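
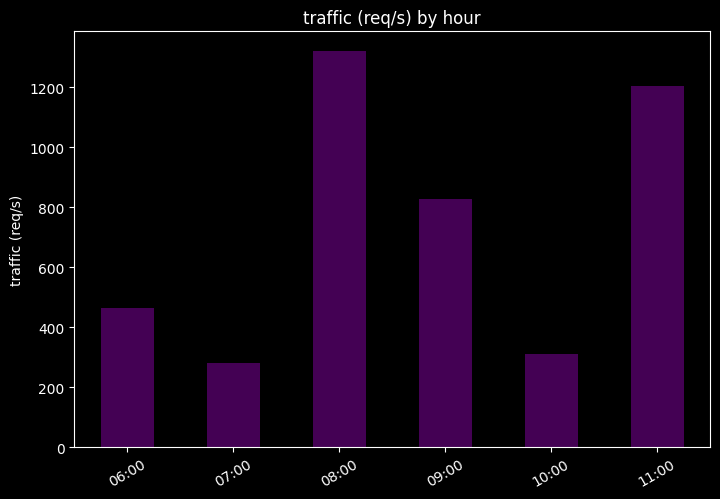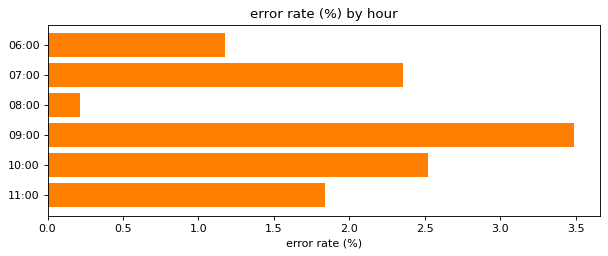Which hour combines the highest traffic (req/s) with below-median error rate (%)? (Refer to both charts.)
08:00

Chart 2 median error rate (%) ≈ 2; below-median hours: 06:00, 08:00, 11:00. Among those, 08:00 has the highest traffic (req/s) (≈ 1400).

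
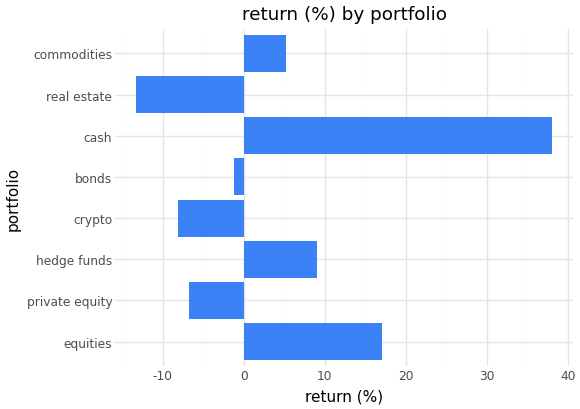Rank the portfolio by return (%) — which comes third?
Top 4: cash ≈ 40, equities ≈ 15, hedge funds ≈ 10, commodities ≈ 5.

hedge funds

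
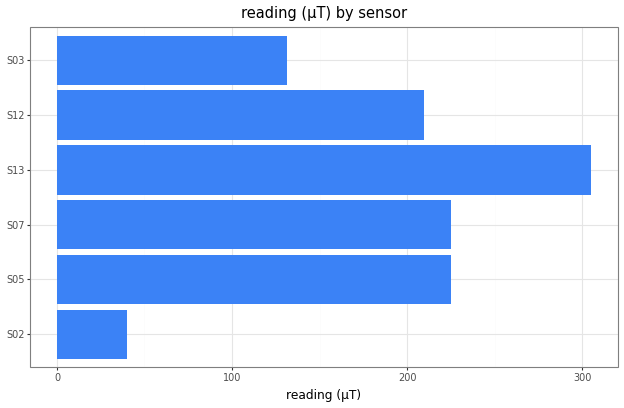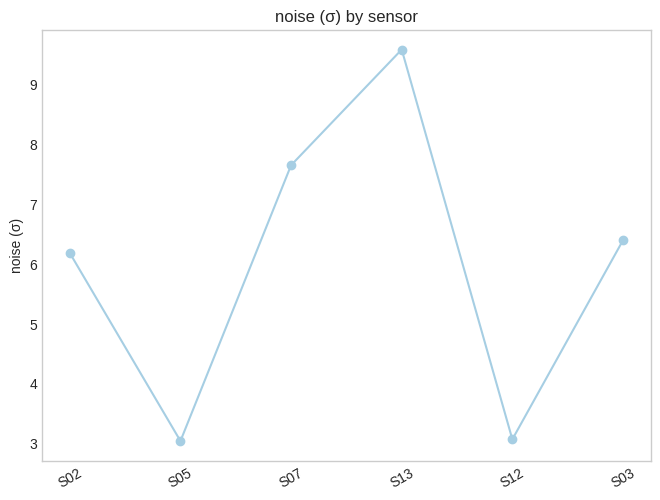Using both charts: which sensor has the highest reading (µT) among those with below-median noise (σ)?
S05

Chart 2 median noise (σ) ≈ 6; below-median sensors: S02, S05, S12. Among those, S05 has the highest reading (µT) (≈ 250).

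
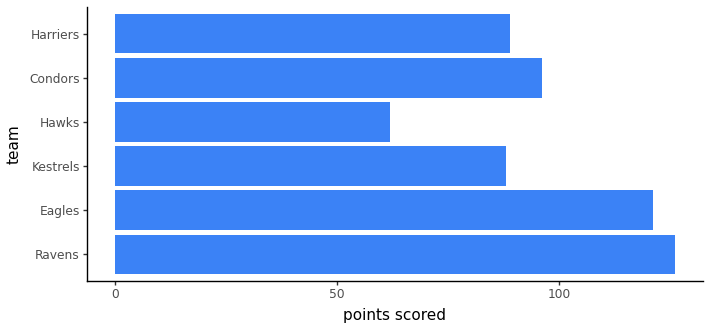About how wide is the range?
Max Ravens ≈ 120, min Hawks ≈ 60; range ≈ 60.

≈ 60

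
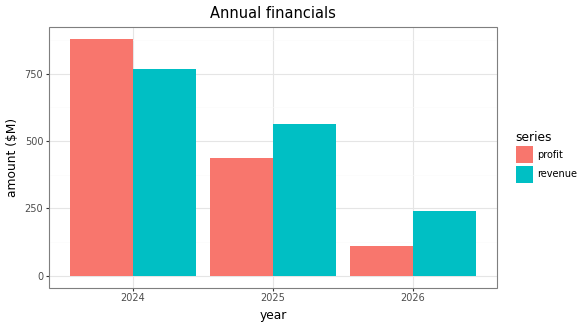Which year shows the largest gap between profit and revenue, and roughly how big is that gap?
2025: profit ≈ 400, revenue ≈ 600 → gap ≈ 200. Next-largest (2026) is only ≈ 100.

2025, ≈ 200 $M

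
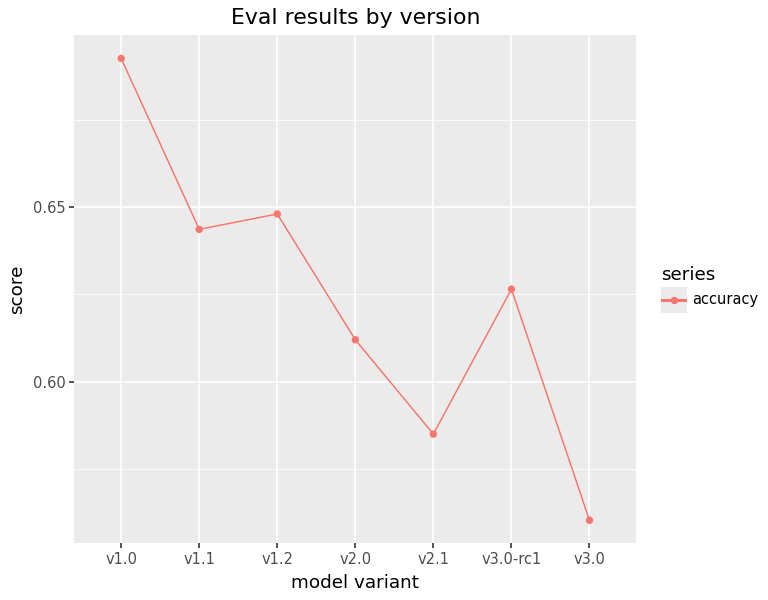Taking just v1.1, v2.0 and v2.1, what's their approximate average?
≈ 0.61

(0.64 + 0.62 + 0.58) / 3 ≈ 0.61.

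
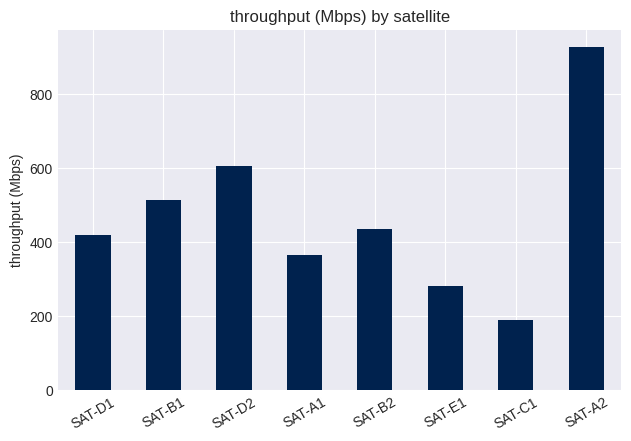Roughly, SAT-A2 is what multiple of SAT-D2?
≈ 1.5×

SAT-A2 ≈ 900, SAT-D2 ≈ 600; 900/600 ≈ 1.5.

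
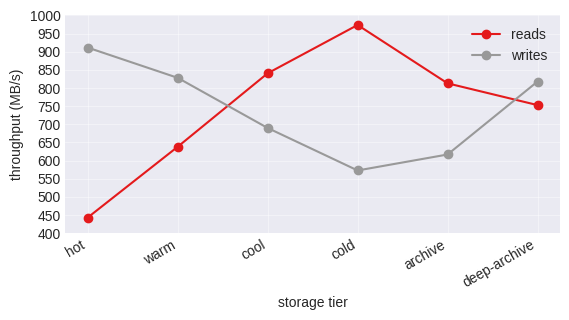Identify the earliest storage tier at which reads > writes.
warm: reads ≈ 650 vs writes ≈ 850 (not yet); cool: reads ≈ 850 vs writes ≈ 700 (first crossover).

cool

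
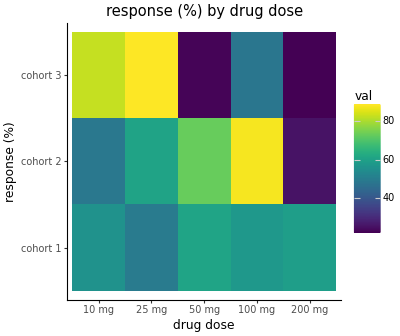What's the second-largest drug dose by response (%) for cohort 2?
Top 3 for cohort 2: 100 mg ≈ 90, 50 mg ≈ 70, 25 mg ≈ 60.

50 mg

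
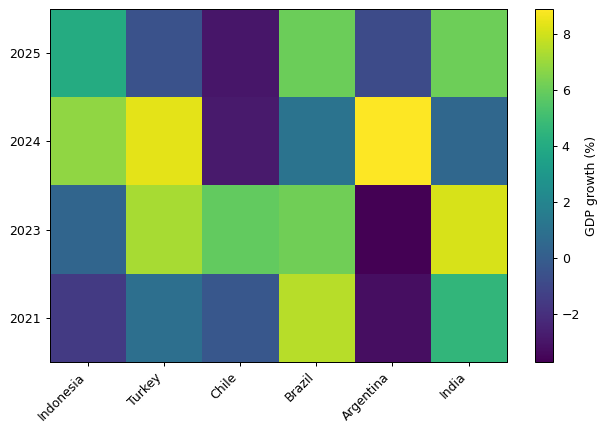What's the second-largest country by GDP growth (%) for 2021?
Top 3 for 2021: Brazil ≈ 8, India ≈ 4, Turkey ≈ 0.

India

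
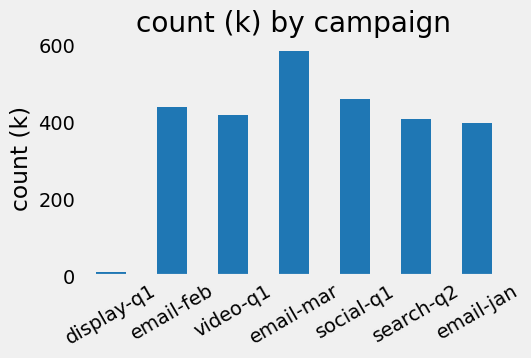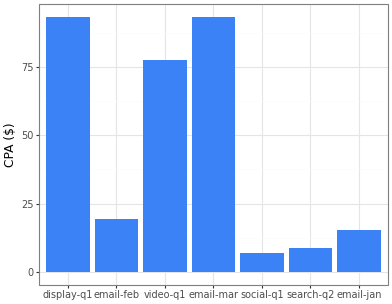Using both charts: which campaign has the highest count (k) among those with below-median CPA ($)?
Chart 2 median CPA ($) ≈ 20; below-median campaigns: social-q1, search-q2, email-jan. Among those, social-q1 has the highest count (k) (≈ 500).

social-q1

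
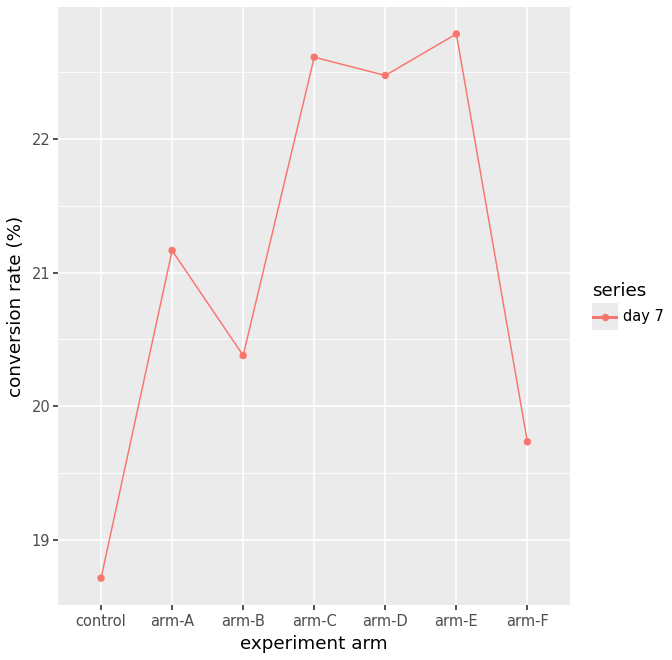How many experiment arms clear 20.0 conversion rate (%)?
Above 20.0: arm-A, arm-B, arm-C, arm-D, arm-E.

5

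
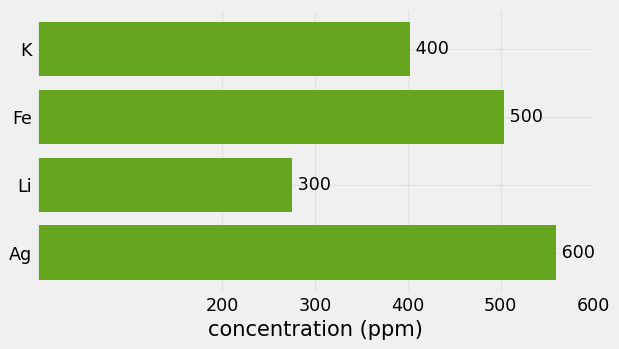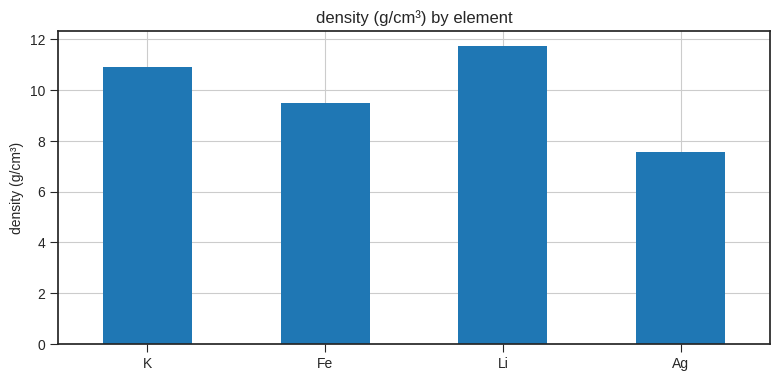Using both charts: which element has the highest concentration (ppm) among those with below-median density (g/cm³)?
Chart 2 median density (g/cm³) ≈ 10; below-median elements: Fe, Ag. Among those, Ag has the highest concentration (ppm) (≈ 600).

Ag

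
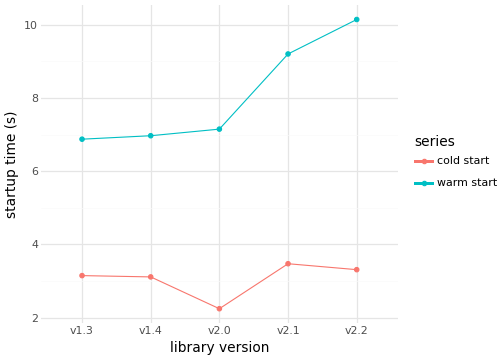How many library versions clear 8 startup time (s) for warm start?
2

Above 8: v2.1, v2.2.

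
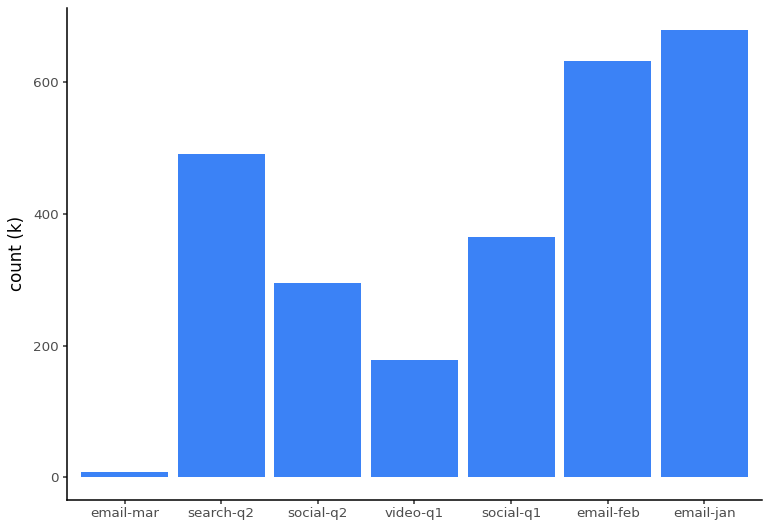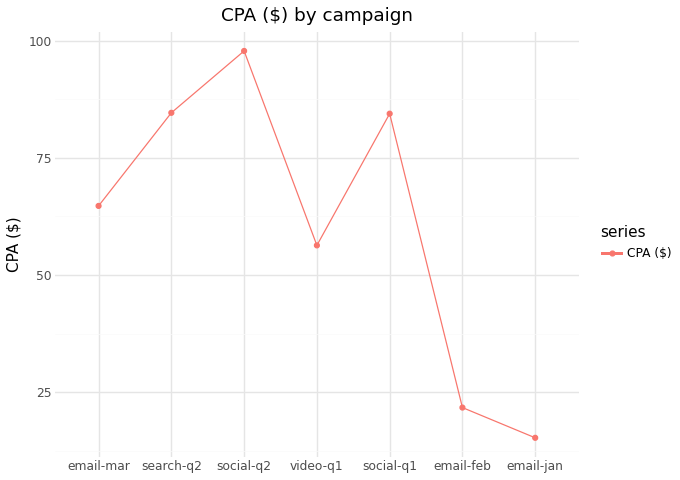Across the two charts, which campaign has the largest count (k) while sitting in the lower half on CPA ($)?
email-jan

Chart 2 median CPA ($) ≈ 60; below-median campaigns: video-q1, email-feb, email-jan. Among those, email-jan has the highest count (k) (≈ 700).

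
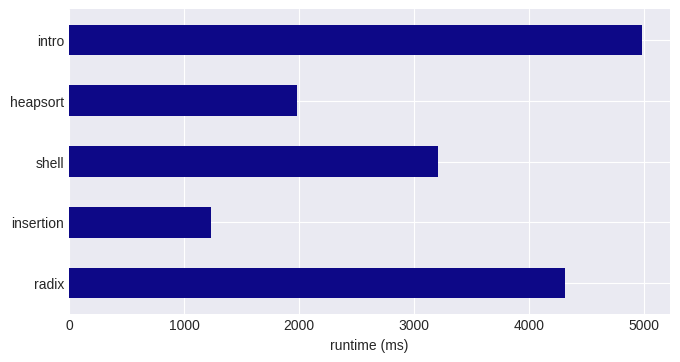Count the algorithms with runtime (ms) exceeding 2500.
Above 2500: radix, shell, intro.

3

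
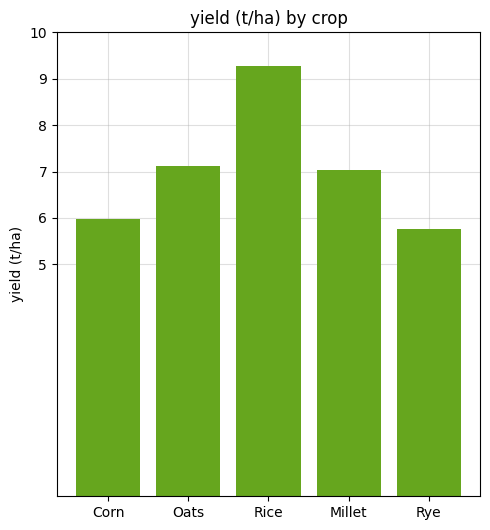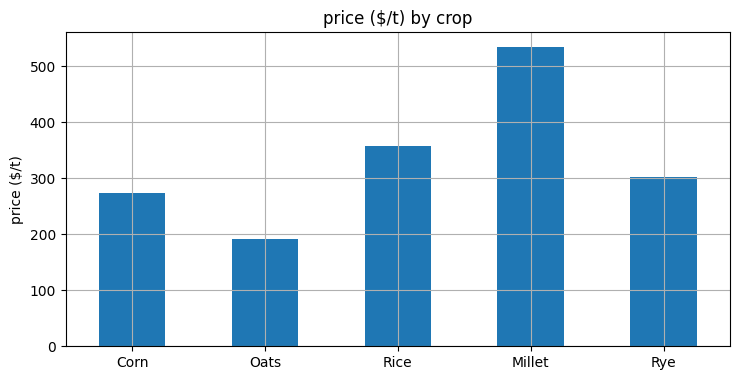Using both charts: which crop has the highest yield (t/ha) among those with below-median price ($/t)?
Oats

Chart 2 median price ($/t) ≈ 300; below-median crops: Corn, Oats. Among those, Oats has the highest yield (t/ha) (≈ 7).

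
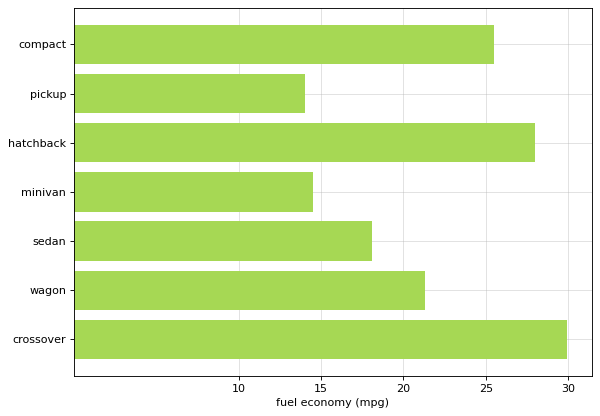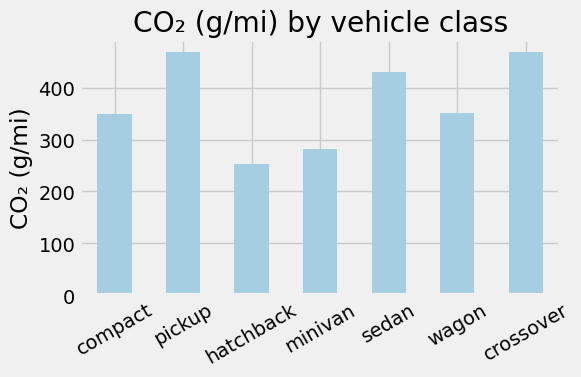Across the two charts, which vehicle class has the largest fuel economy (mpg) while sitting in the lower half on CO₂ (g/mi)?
hatchback

Chart 2 median CO₂ (g/mi) ≈ 350; below-median vehicle classes: compact, hatchback, minivan. Among those, hatchback has the highest fuel economy (mpg) (≈ 30).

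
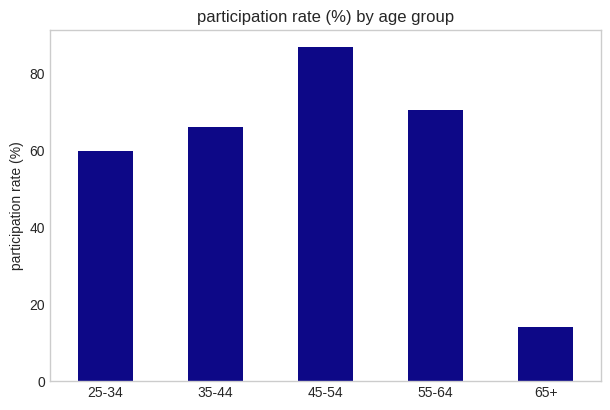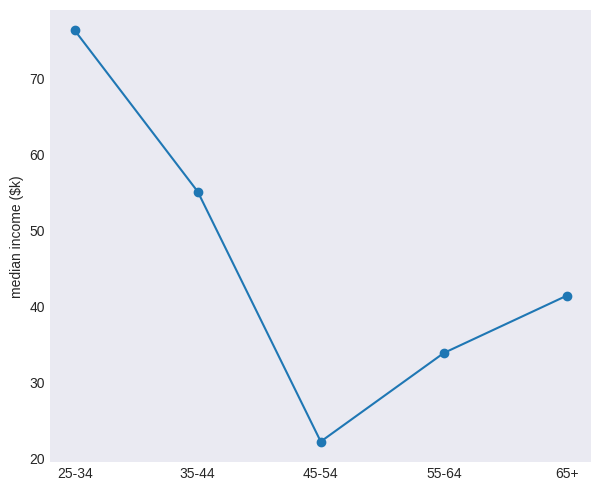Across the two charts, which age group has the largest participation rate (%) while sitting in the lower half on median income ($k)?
45-54

Chart 2 median median income ($k) ≈ 40; below-median age groups: 45-54, 55-64. Among those, 45-54 has the highest participation rate (%) (≈ 90).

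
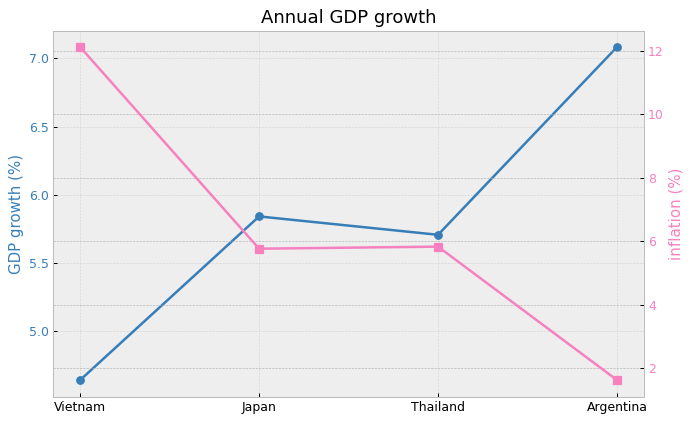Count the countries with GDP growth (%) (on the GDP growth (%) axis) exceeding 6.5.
1

Above 6.5: Argentina.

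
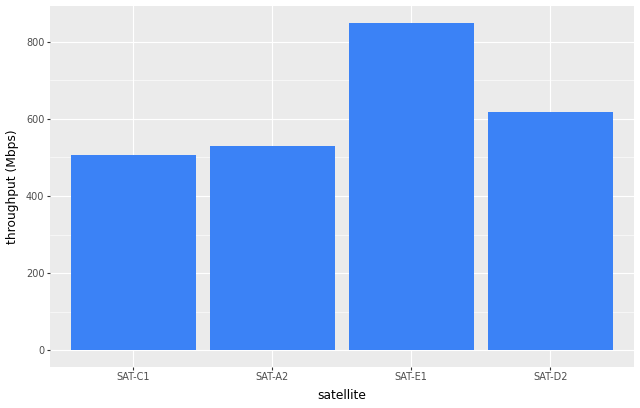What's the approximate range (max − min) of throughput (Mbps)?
Max SAT-E1 ≈ 800, min SAT-C1 ≈ 500; range ≈ 300.

≈ 300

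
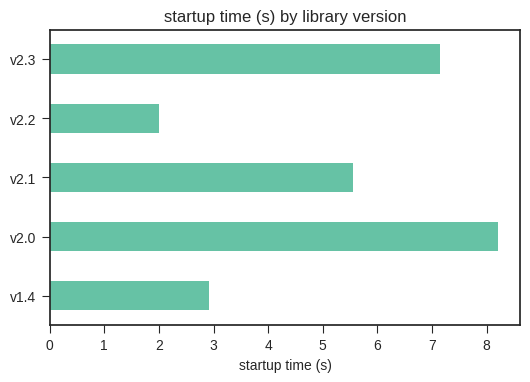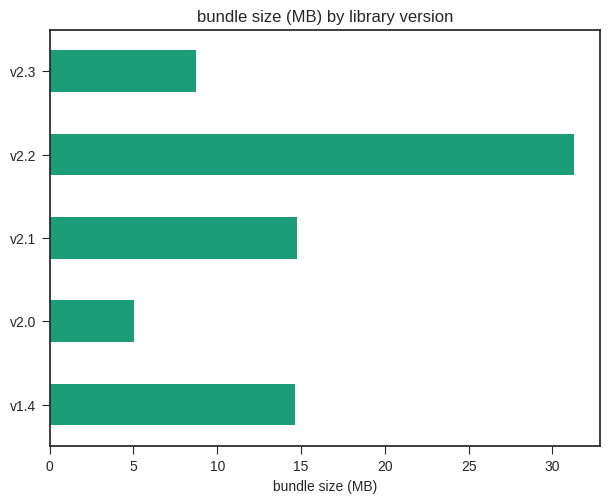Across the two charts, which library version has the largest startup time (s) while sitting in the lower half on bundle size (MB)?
Chart 2 median bundle size (MB) ≈ 15; below-median library versions: v2.0, v2.3. Among those, v2.0 has the highest startup time (s) (≈ 8).

v2.0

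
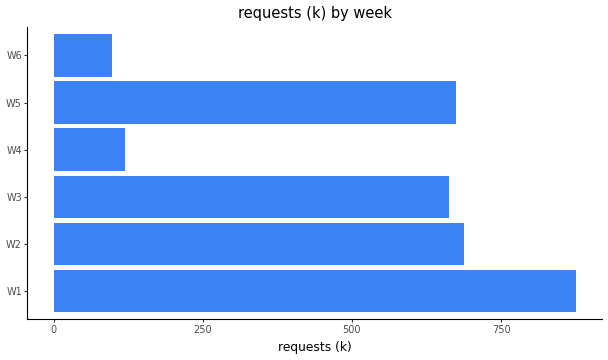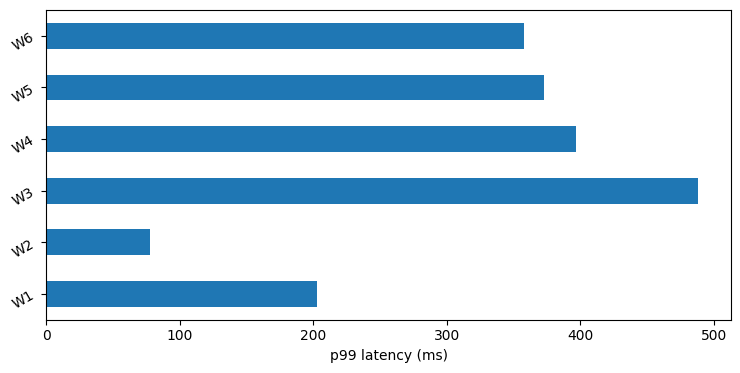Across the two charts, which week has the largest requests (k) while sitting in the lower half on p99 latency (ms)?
W1

Chart 2 median p99 latency (ms) ≈ 350; below-median weeks: W1, W2, W6. Among those, W1 has the highest requests (k) (≈ 900).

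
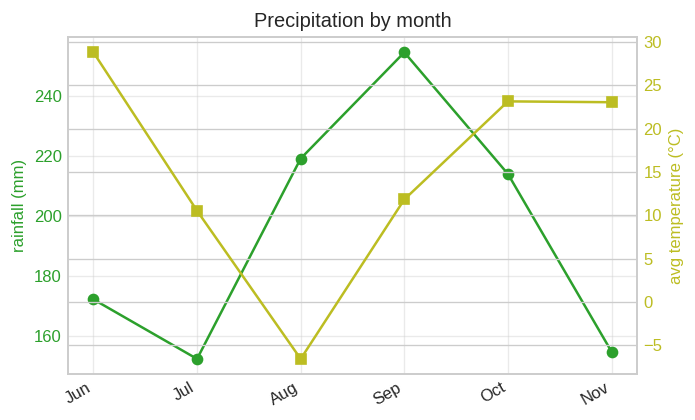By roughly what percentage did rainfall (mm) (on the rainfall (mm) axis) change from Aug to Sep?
≈ +13.6%

Aug ≈ 220, Sep ≈ 250; (250 − 220) / 220 ≈ +13.6%.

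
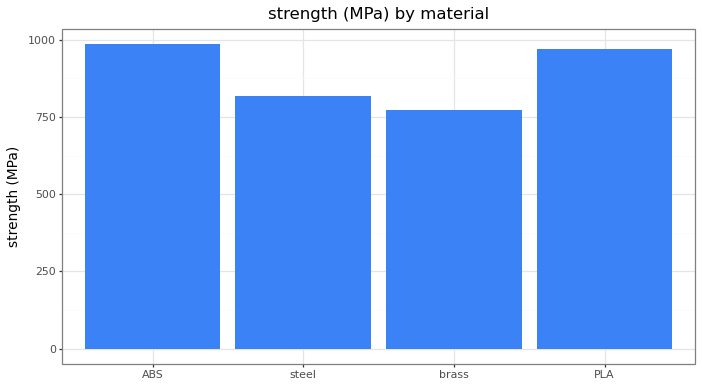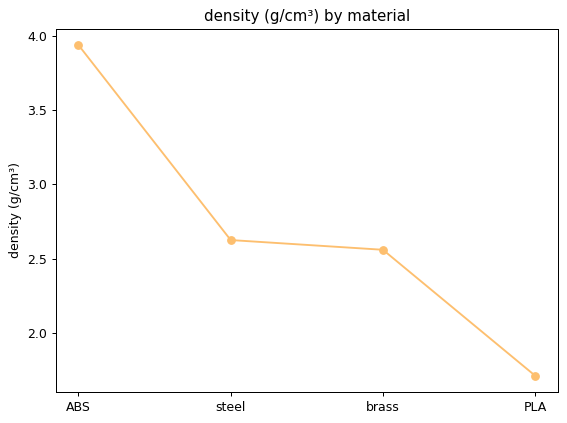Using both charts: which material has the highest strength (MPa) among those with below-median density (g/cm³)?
PLA

Chart 2 median density (g/cm³) ≈ 2.5; below-median materials: brass, PLA. Among those, PLA has the highest strength (MPa) (≈ 1000).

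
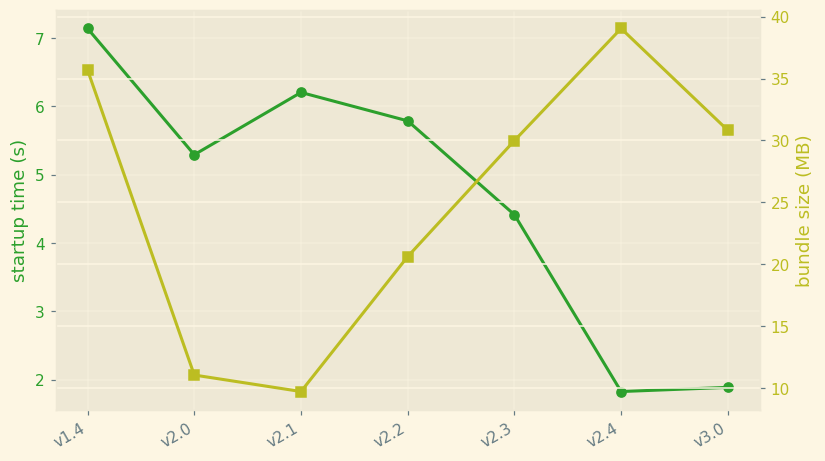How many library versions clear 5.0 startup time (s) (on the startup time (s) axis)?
Above 5.0: v1.4, v2.0, v2.1, v2.2.

4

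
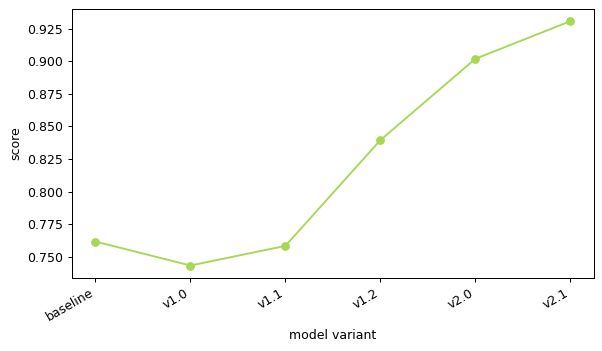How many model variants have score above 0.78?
Above 0.78: v1.2, v2.0, v2.1.

3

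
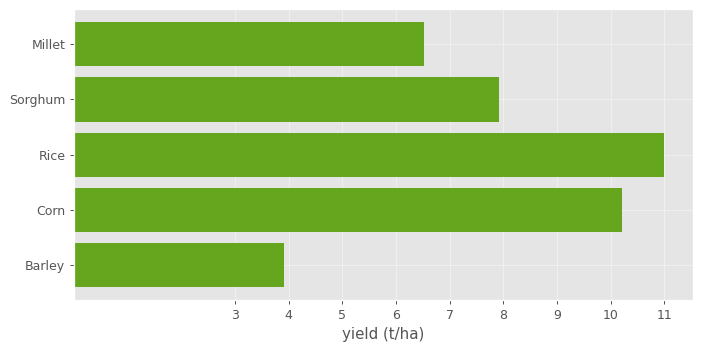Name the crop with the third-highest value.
Top 4: Rice ≈ 11, Corn ≈ 10, Sorghum ≈ 8, Millet ≈ 7.

Sorghum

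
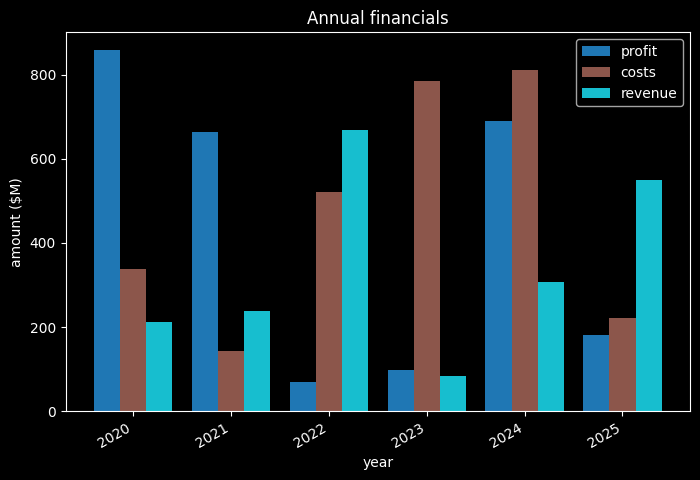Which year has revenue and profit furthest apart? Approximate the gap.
2020, ≈ 700 $M

2020: revenue ≈ 200, profit ≈ 900 → gap ≈ 700. Next-largest (2022) is only ≈ 600.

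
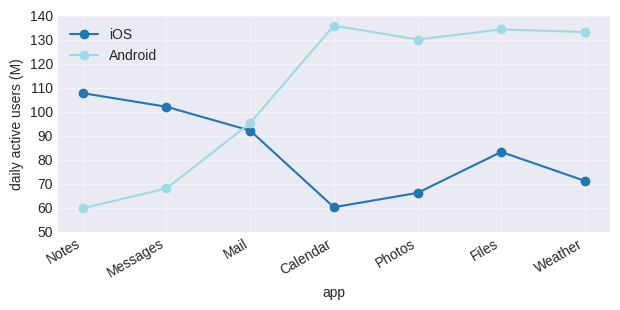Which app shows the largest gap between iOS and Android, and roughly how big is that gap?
Calendar, ≈ 80 M

Calendar: iOS ≈ 60, Android ≈ 140 → gap ≈ 80. Next-largest (Photos) is only ≈ 60.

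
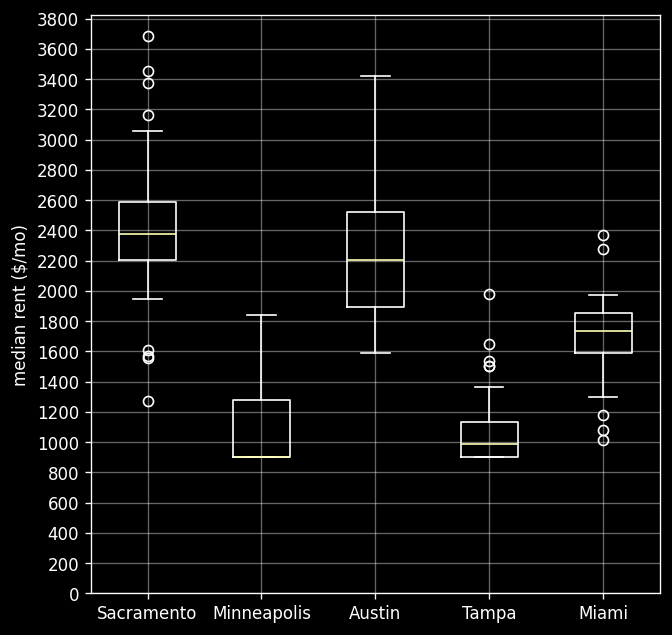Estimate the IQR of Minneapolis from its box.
Q3 ≈ 1200, Q1 ≈ 800; IQR ≈ 400.

≈ 400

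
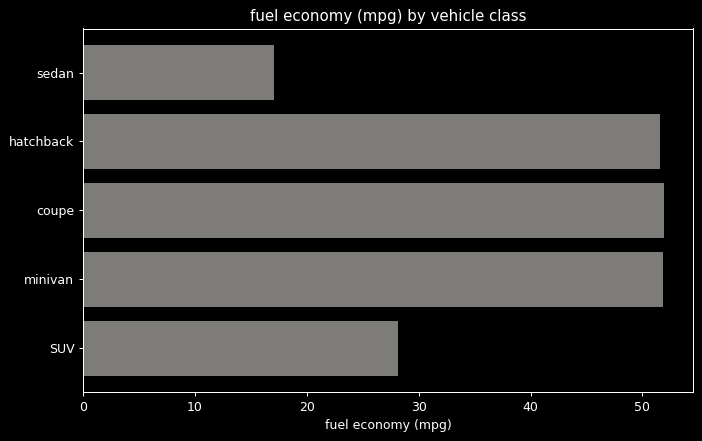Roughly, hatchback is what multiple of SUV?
≈ 1.67×

hatchback ≈ 50, SUV ≈ 30; 50/30 ≈ 1.67.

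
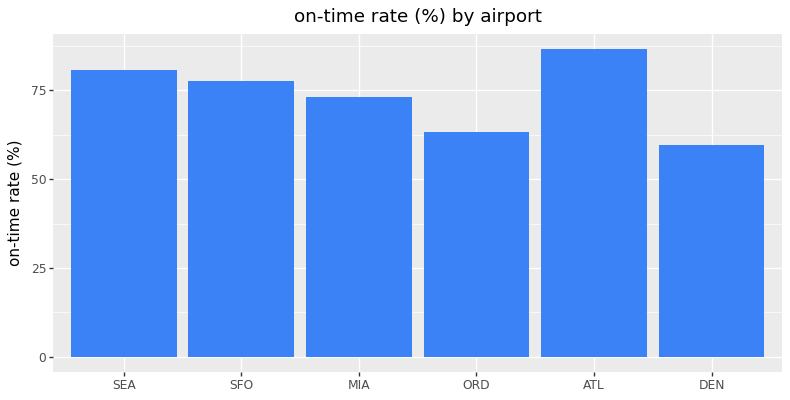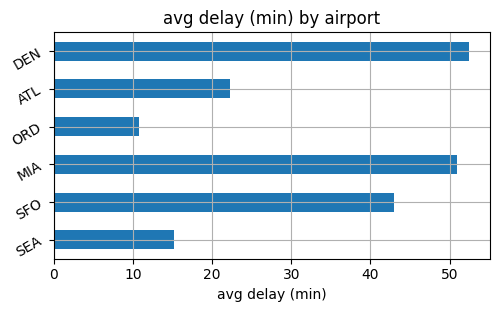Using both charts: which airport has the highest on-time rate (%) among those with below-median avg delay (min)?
ATL

Chart 2 median avg delay (min) ≈ 35; below-median airports: SEA, ORD, ATL. Among those, ATL has the highest on-time rate (%) (≈ 90).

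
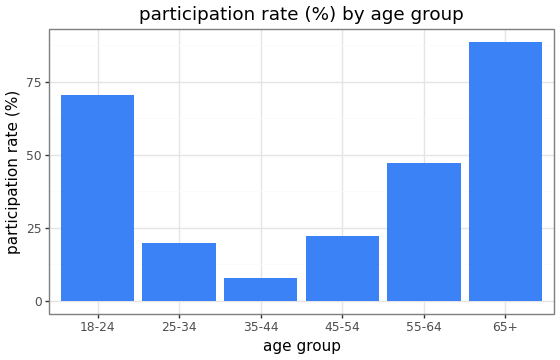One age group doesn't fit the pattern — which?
65+

65+ ≈ 90; the rest sit between ≈ 10 and ≈ 70.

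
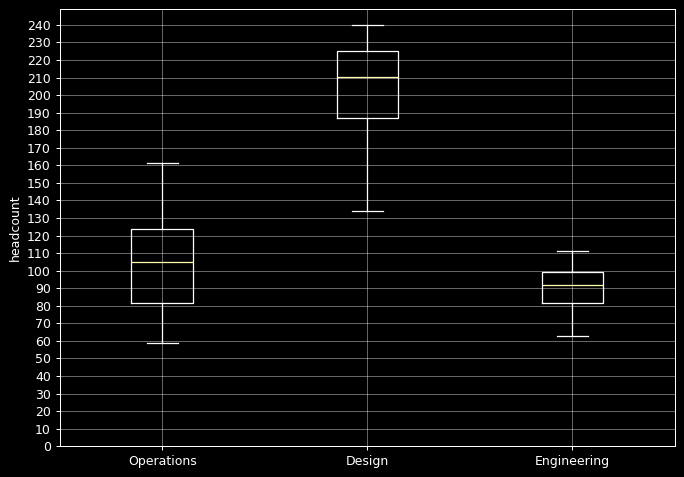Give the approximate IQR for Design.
Q3 ≈ 230, Q1 ≈ 190; IQR ≈ 40.

≈ 40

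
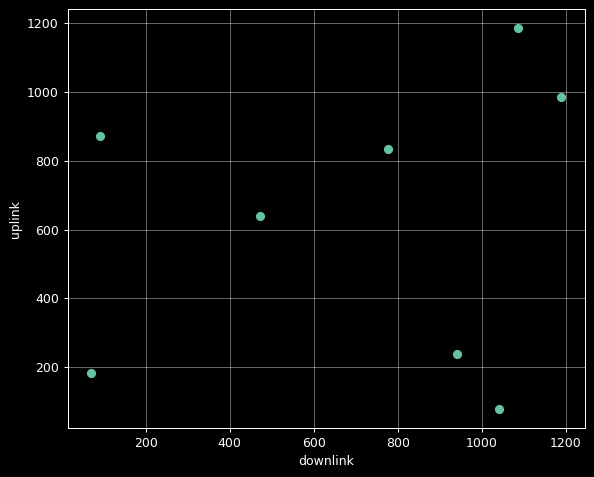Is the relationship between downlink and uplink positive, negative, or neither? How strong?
Points are roughly uncorrelated; weak (|r| ≈ 0.2).

no clear correlation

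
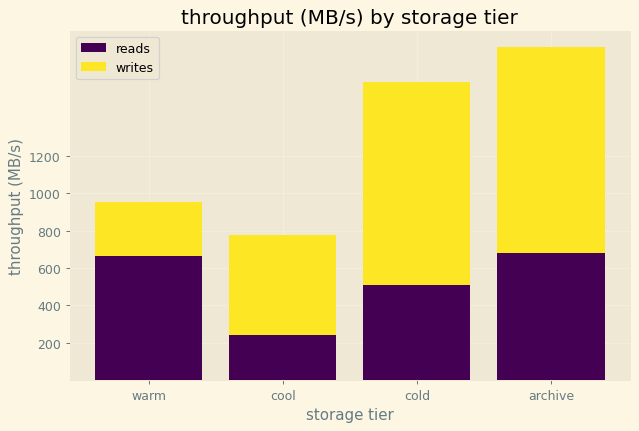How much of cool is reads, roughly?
≈ 200

reads top ≈ 200, bottom ≈ 0; segment ≈ 200.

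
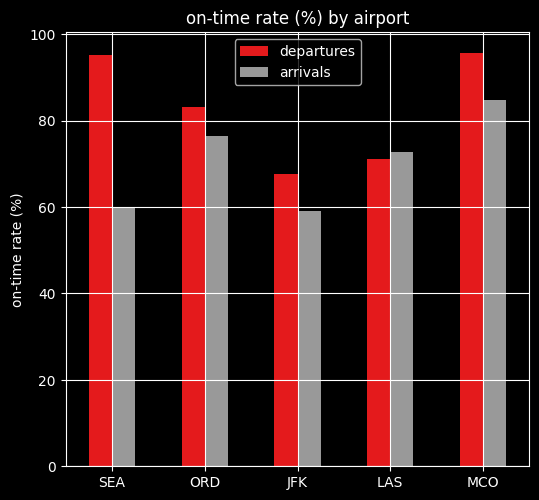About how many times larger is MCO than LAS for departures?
MCO ≈ 100, LAS ≈ 70; 100/70 ≈ 1.43.

≈ 1.43×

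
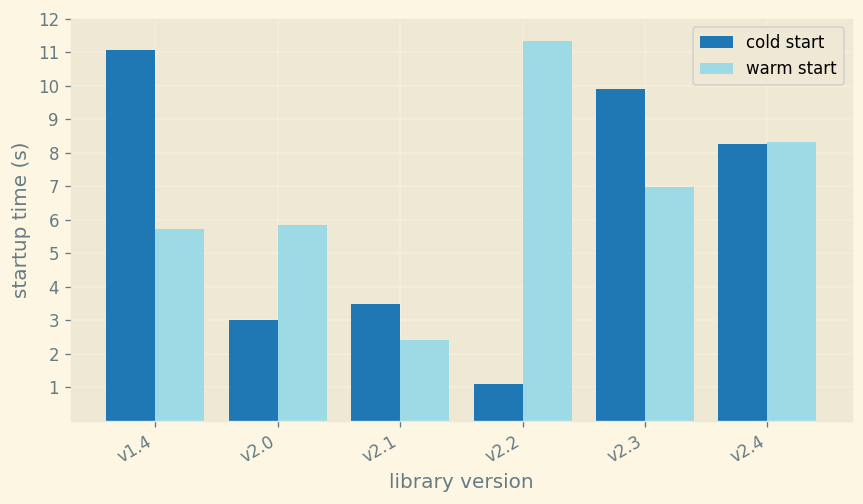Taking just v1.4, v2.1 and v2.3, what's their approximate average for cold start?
(11 + 4 + 10) / 3 ≈ 8.

≈ 8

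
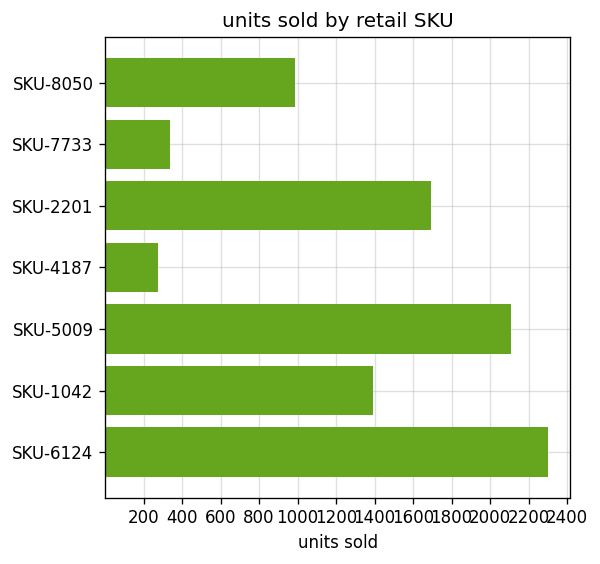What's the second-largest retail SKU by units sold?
SKU-5009

Top 3: SKU-6124 ≈ 2400, SKU-5009 ≈ 2200, SKU-2201 ≈ 1600.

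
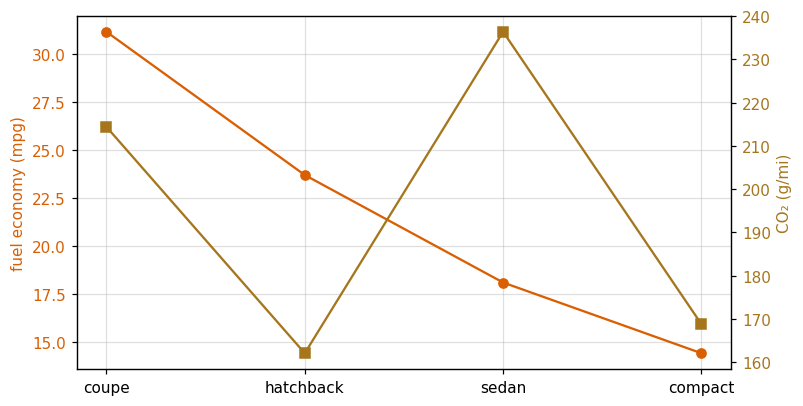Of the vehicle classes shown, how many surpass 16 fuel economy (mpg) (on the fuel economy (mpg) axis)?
3

Above 16: coupe, hatchback, sedan.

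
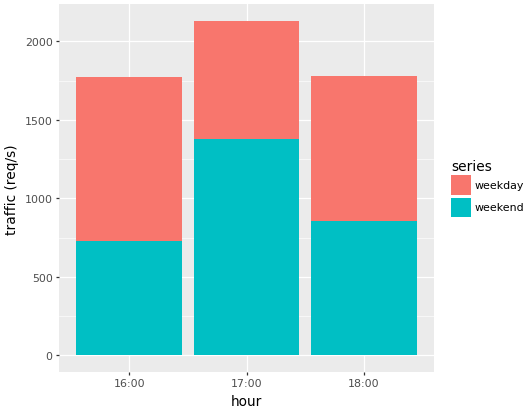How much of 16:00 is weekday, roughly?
weekday top ≈ 1800, bottom ≈ 800; segment ≈ 1000.

≈ 1000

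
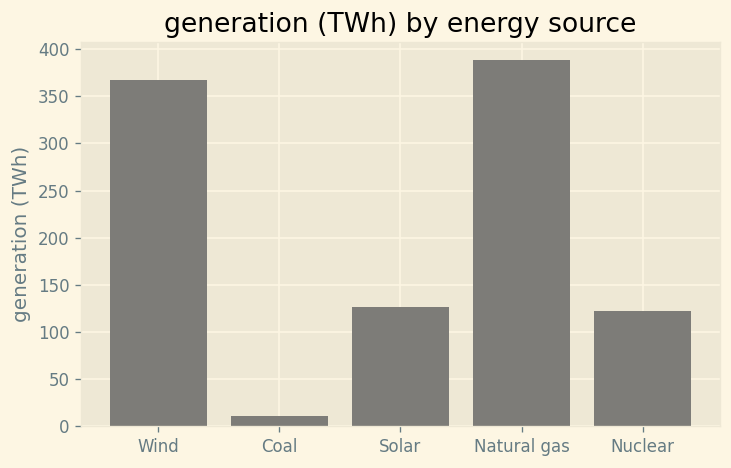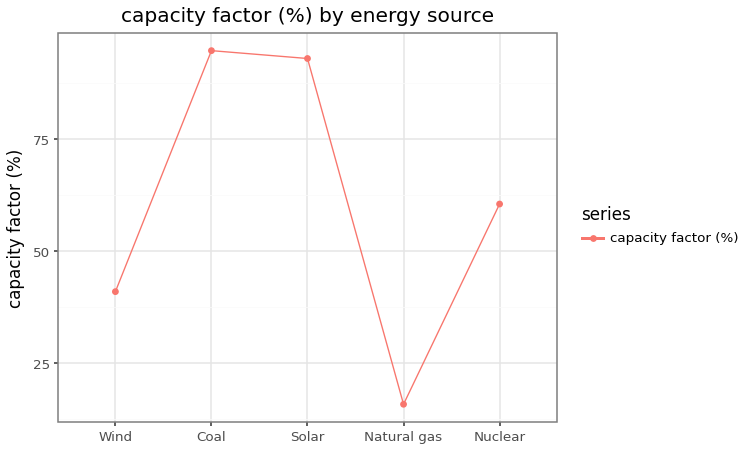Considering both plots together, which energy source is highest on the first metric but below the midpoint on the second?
Chart 2 median capacity factor (%) ≈ 60; below-median energy sources: Wind, Natural gas. Among those, Natural gas has the highest generation (TWh) (≈ 400).

Natural gas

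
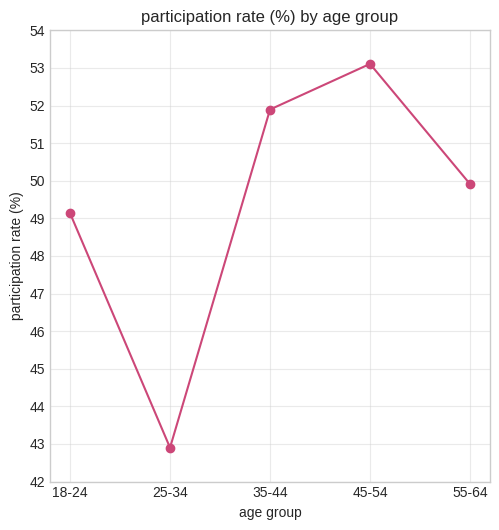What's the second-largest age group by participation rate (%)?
35-44

Top 3: 45-54 ≈ 53, 35-44 ≈ 52, 55-64 ≈ 50.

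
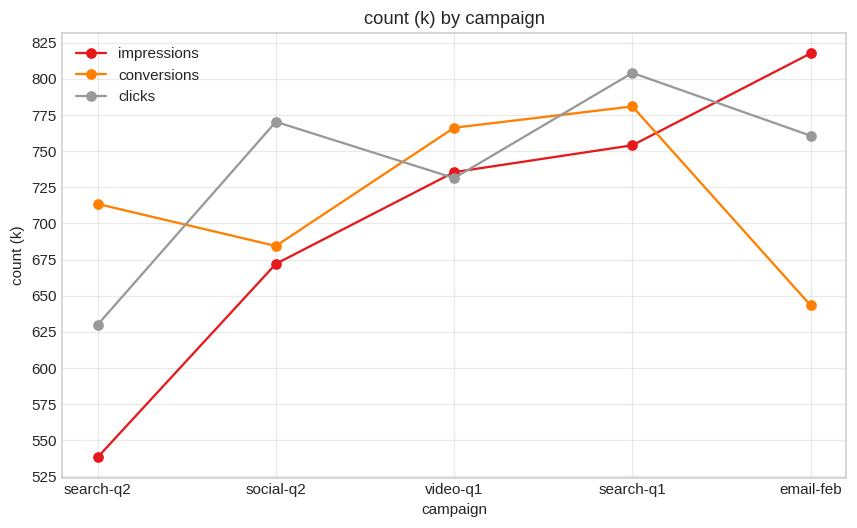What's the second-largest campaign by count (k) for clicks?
social-q2

Top 3 for clicks: search-q1 ≈ 800, social-q2 ≈ 775, email-feb ≈ 750.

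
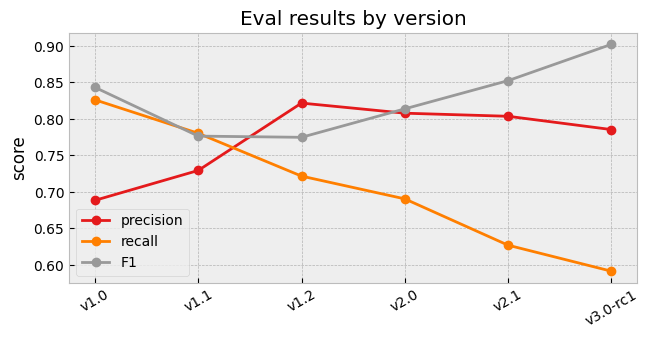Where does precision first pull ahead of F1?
v1.2

v1.1: precision ≈ 0.75 vs F1 ≈ 0.80 (not yet); v1.2: precision ≈ 0.80 vs F1 ≈ 0.75 (first crossover).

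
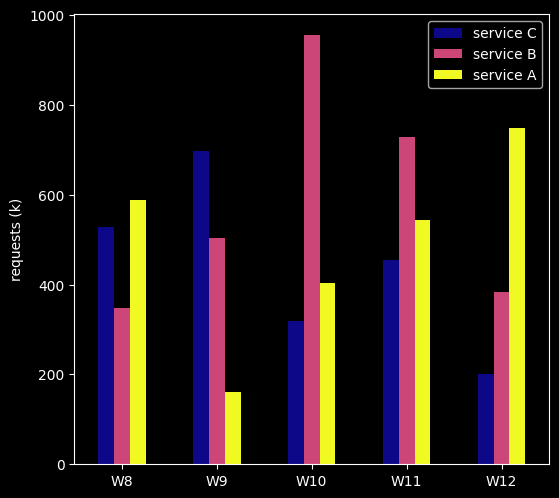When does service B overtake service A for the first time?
W9

W8: service B ≈ 300 vs service A ≈ 600 (not yet); W9: service B ≈ 500 vs service A ≈ 200 (first crossover).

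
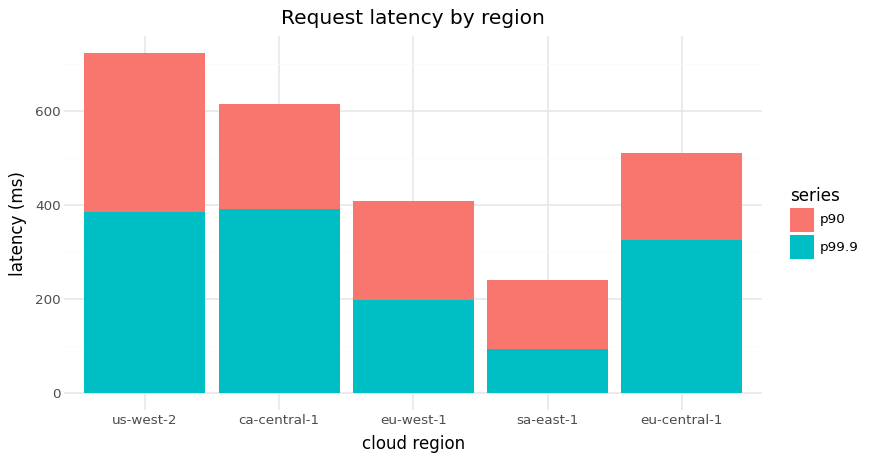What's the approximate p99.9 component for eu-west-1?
≈ 200

p99.9 top ≈ 200, bottom ≈ 0; segment ≈ 200.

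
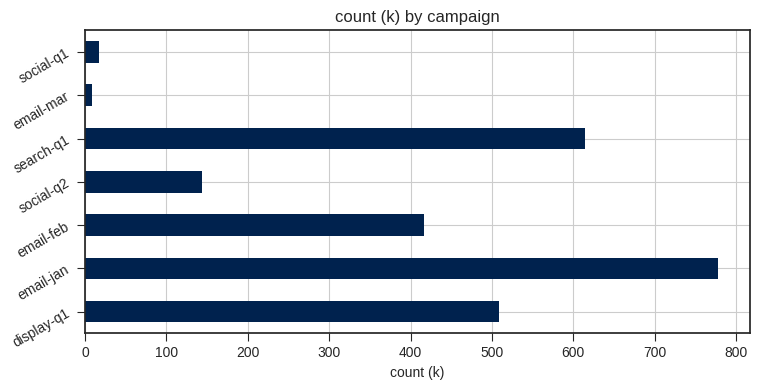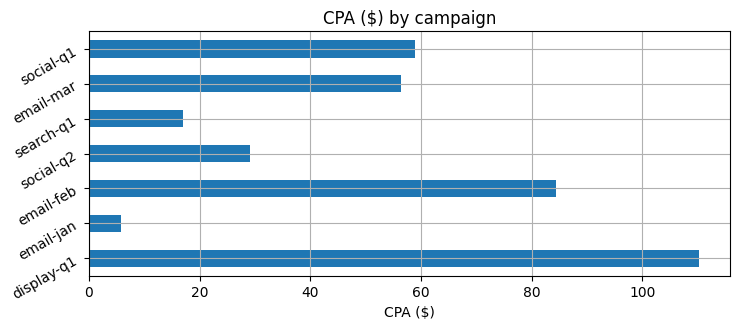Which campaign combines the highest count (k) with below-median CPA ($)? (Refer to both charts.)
Chart 2 median CPA ($) ≈ 60; below-median campaigns: email-jan, social-q2, search-q1. Among those, email-jan has the highest count (k) (≈ 800).

email-jan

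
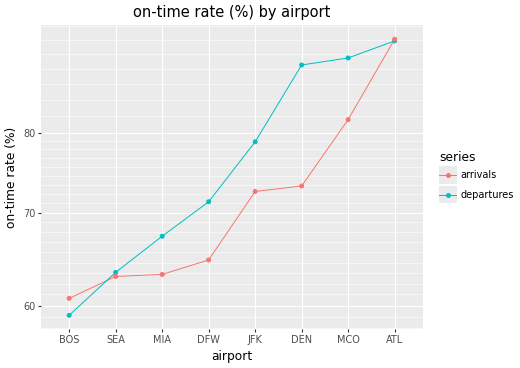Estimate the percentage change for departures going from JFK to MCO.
JFK ≈ 80, MCO ≈ 90; (90 − 80) / 80 ≈ +12.5%.

≈ +12.5%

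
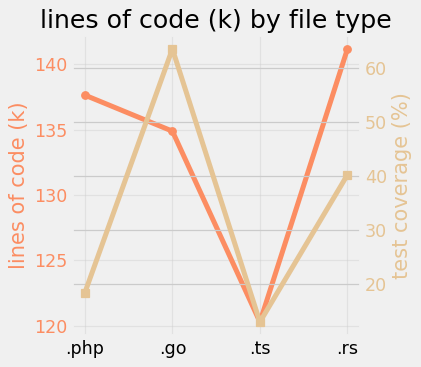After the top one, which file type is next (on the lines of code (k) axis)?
.php

Top 3 (on the lines of code (k) axis): .rs ≈ 142, .php ≈ 138, .go ≈ 134.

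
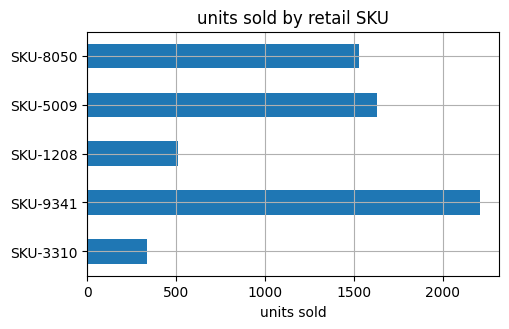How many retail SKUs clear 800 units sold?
3

Above 800: SKU-9341, SKU-5009, SKU-8050.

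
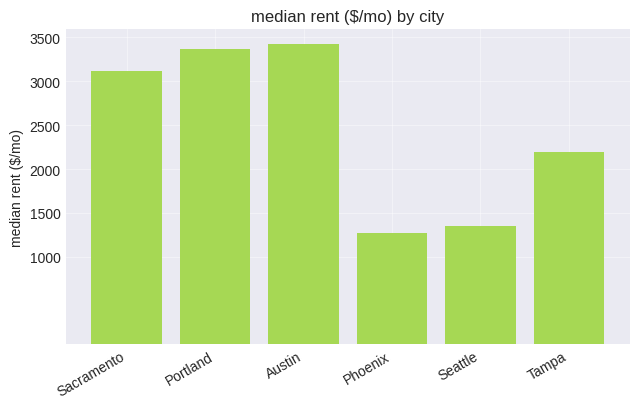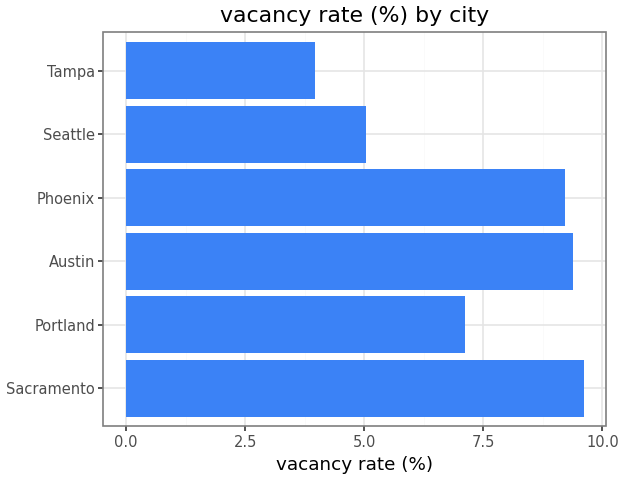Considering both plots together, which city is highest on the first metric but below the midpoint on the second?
Portland

Chart 2 median vacancy rate (%) ≈ 8; below-median cities: Portland, Seattle, Tampa. Among those, Portland has the highest median rent ($/mo) (≈ 3500).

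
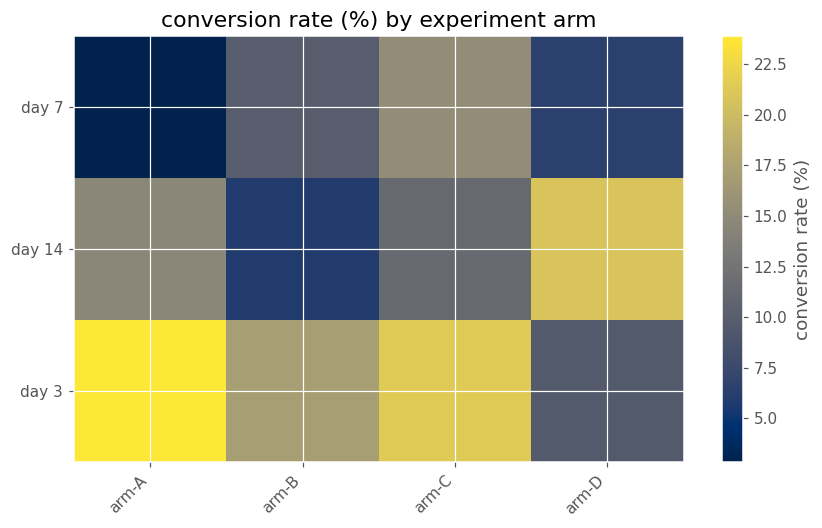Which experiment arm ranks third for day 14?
arm-C

Top 4 for day 14: arm-D ≈ 20, arm-A ≈ 14, arm-C ≈ 12, arm-B ≈ 6.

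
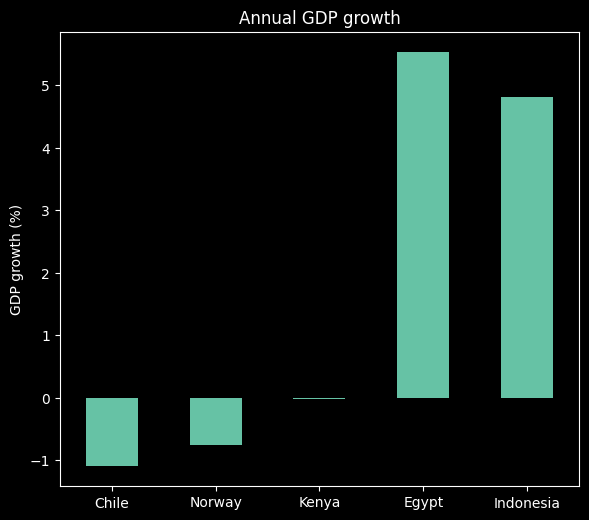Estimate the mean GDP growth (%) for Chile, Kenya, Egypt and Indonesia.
(-1 + 0 + 6 + 5) / 4 ≈ 2.

≈ 2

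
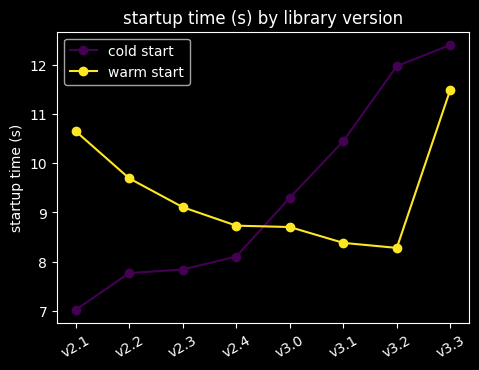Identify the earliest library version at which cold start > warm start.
v3.0

v2.4: cold start ≈ 8.0 vs warm start ≈ 8.5 (not yet); v3.0: cold start ≈ 9.5 vs warm start ≈ 8.5 (first crossover).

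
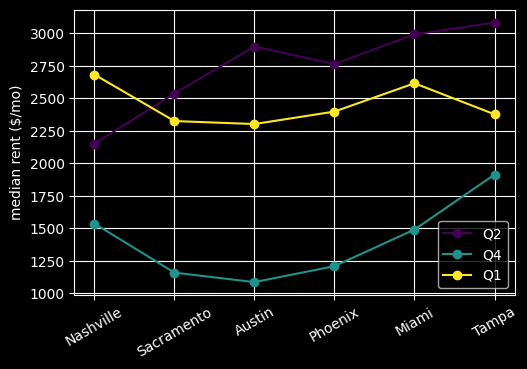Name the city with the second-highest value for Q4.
Nashville

Top 3 for Q4: Tampa ≈ 2000, Nashville ≈ 1600, Miami ≈ 1400.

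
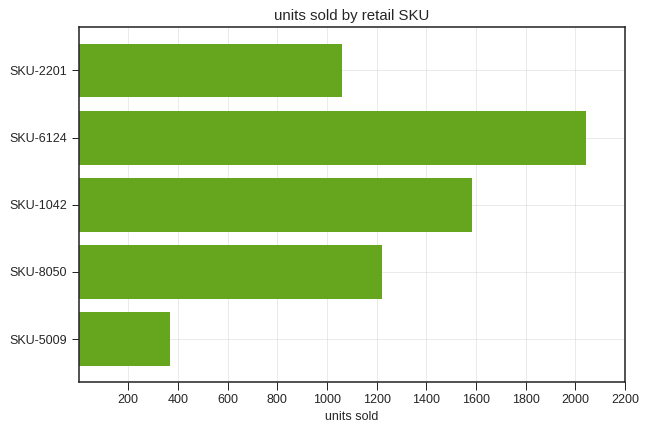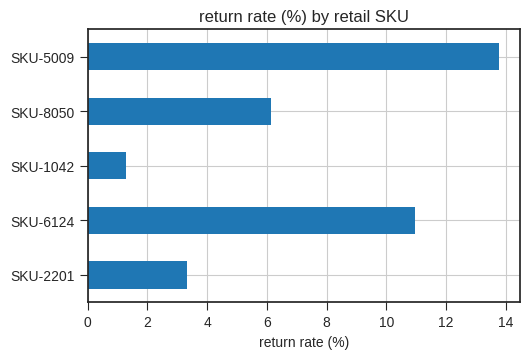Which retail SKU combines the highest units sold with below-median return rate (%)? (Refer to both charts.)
SKU-1042

Chart 2 median return rate (%) ≈ 6; below-median retail SKUs: SKU-2201, SKU-1042. Among those, SKU-1042 has the highest units sold (≈ 1600).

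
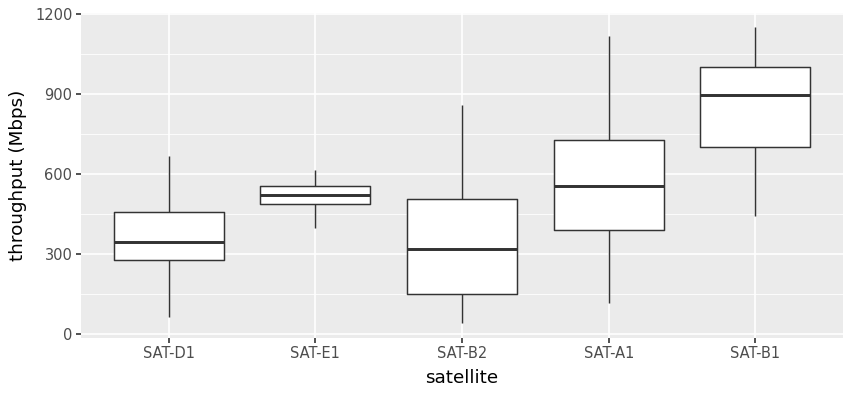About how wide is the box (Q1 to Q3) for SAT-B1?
≈ 300

Q3 ≈ 1000, Q1 ≈ 700; IQR ≈ 300.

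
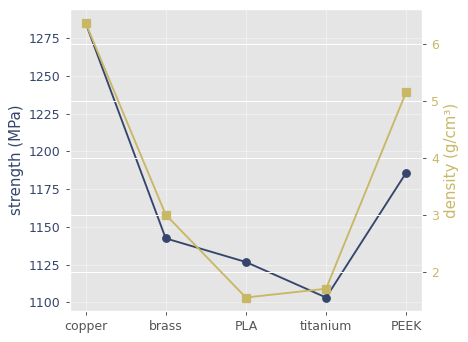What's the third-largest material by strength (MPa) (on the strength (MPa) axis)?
Top 4 (on the strength (MPa) axis): copper ≈ 1280, PEEK ≈ 1180, brass ≈ 1140, PLA ≈ 1120.

brass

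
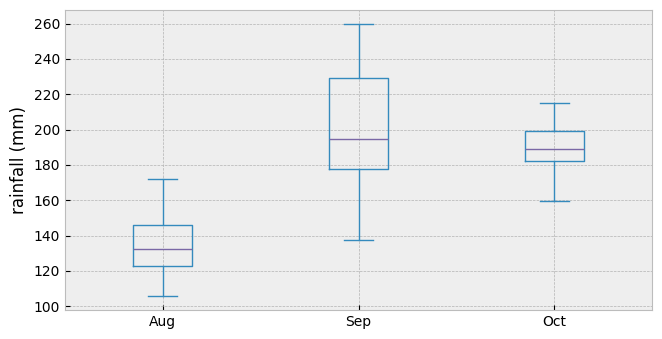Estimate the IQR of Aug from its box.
≈ 20

Q3 ≈ 145, Q1 ≈ 125; IQR ≈ 20.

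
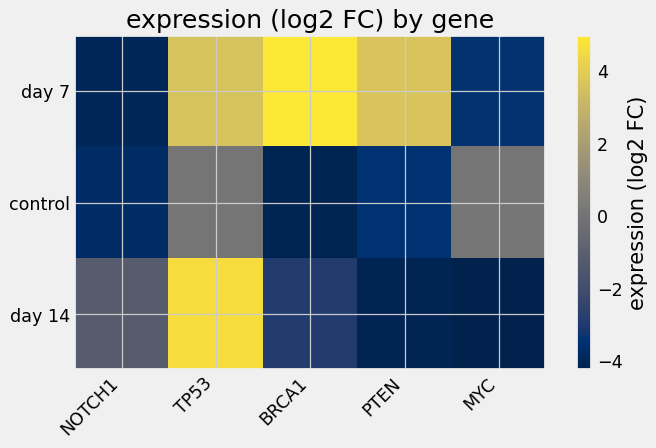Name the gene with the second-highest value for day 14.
NOTCH1

Top 3 for day 14: TP53 ≈ 5, NOTCH1 ≈ -1, BRCA1 ≈ -3.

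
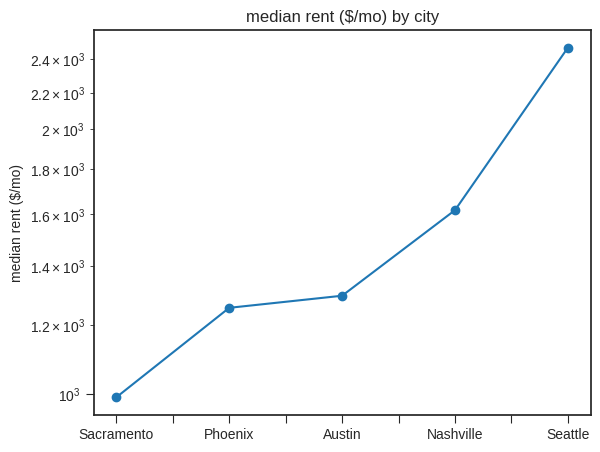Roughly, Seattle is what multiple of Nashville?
Seattle ≈ 2400, Nashville ≈ 1600; 2400/1600 ≈ 1.5.

≈ 1.5×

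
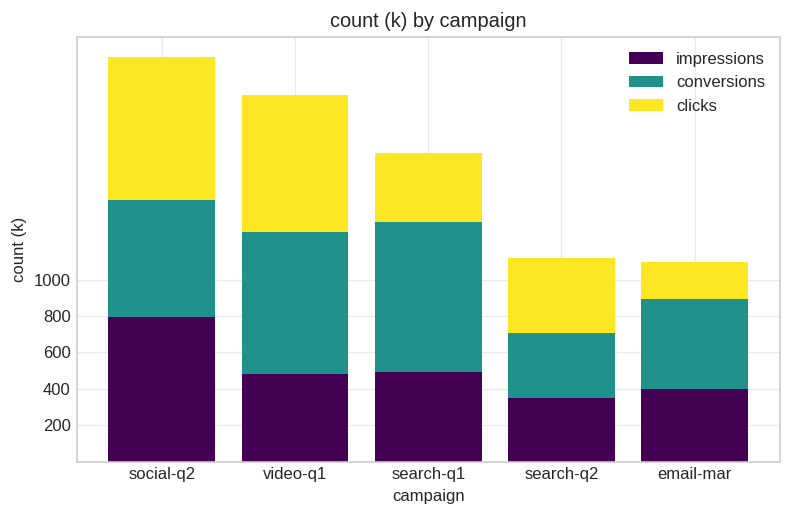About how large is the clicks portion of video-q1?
clicks top ≈ 2000, bottom ≈ 1200; segment ≈ 800.

≈ 800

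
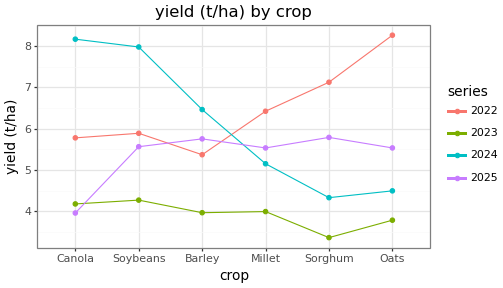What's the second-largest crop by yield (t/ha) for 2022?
Sorghum

Top 3 for 2022: Oats ≈ 8.5, Sorghum ≈ 7.0, Millet ≈ 6.5.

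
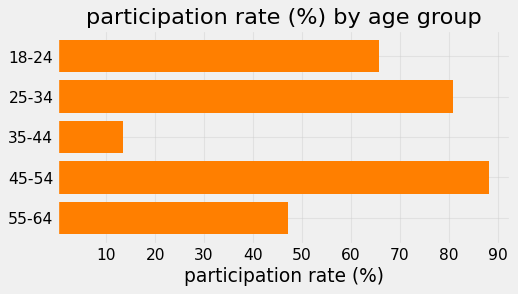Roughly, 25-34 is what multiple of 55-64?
≈ 1.6×

25-34 ≈ 80, 55-64 ≈ 50; 80/50 ≈ 1.6.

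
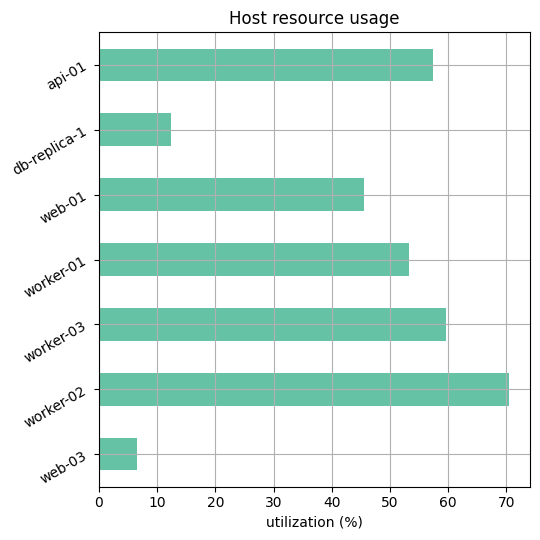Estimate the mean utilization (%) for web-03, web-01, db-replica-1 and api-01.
≈ 32

(10 + 50 + 10 + 60) / 4 ≈ 32.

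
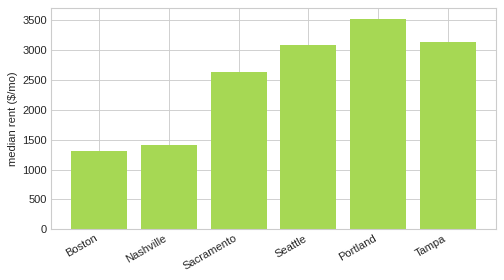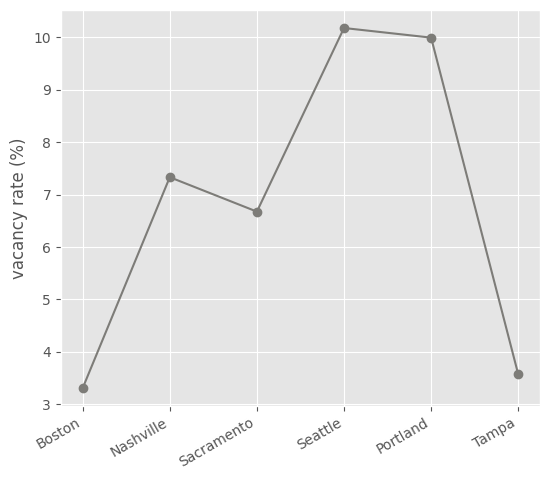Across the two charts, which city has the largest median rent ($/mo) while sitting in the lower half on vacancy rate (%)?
Chart 2 median vacancy rate (%) ≈ 7; below-median cities: Boston, Sacramento, Tampa. Among those, Tampa has the highest median rent ($/mo) (≈ 3000).

Tampa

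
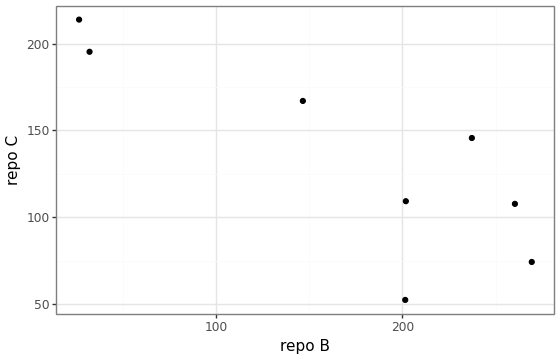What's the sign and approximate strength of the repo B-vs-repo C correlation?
negative, strong

Points are negatively correlated; strong (|r| ≈ 0.8).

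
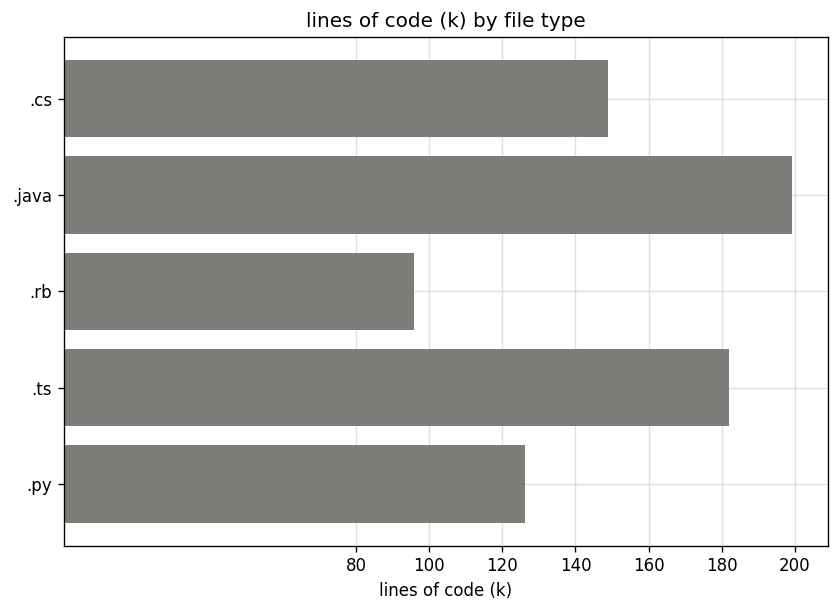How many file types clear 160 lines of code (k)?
2

Above 160: .java, .ts.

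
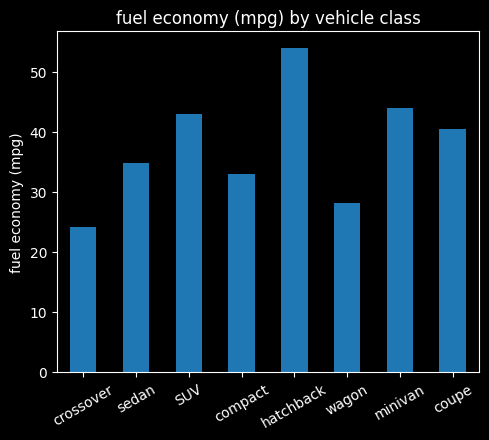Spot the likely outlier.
hatchback ≈ 55; the rest sit between ≈ 25 and ≈ 45.

hatchback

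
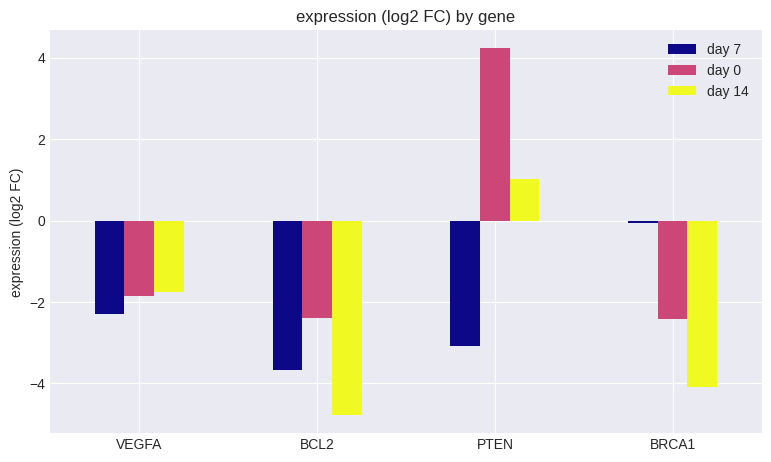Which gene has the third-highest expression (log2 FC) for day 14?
BRCA1

Top 4 for day 14: PTEN ≈ 1, VEGFA ≈ -2, BRCA1 ≈ -4, BCL2 ≈ -5.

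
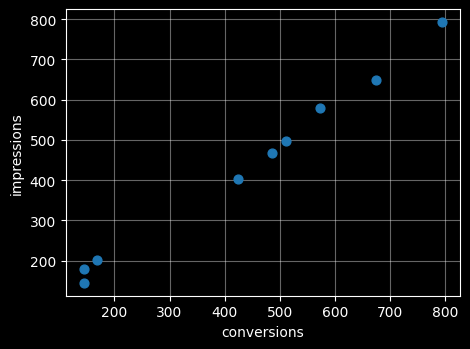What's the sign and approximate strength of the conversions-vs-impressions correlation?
Points are positively correlated; strong (|r| ≈ 1.0).

positive, strong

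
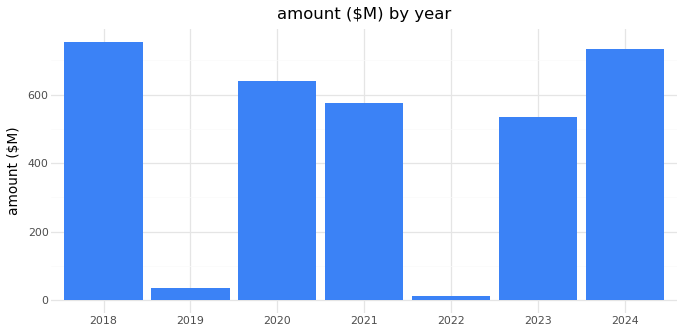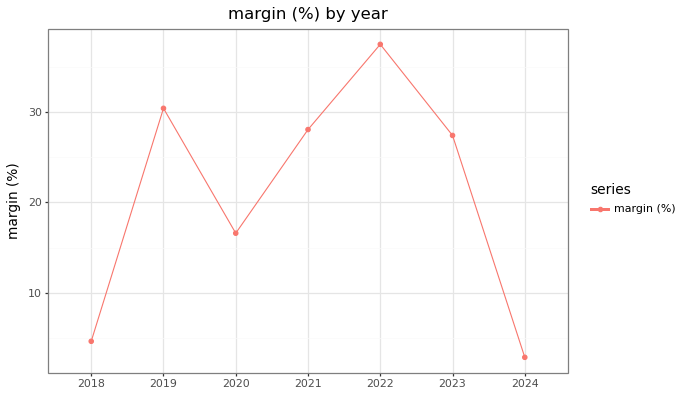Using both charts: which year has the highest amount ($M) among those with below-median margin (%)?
2018

Chart 2 median margin (%) ≈ 25; below-median years: 2018, 2020, 2024. Among those, 2018 has the highest amount ($M) (≈ 800).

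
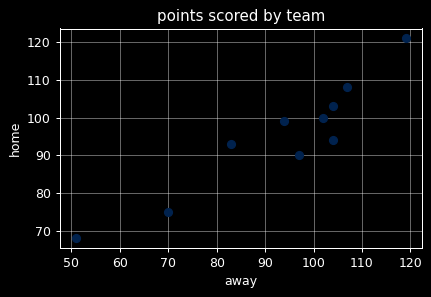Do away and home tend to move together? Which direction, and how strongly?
Points are positively correlated; strong (|r| ≈ 0.9).

positive, strong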